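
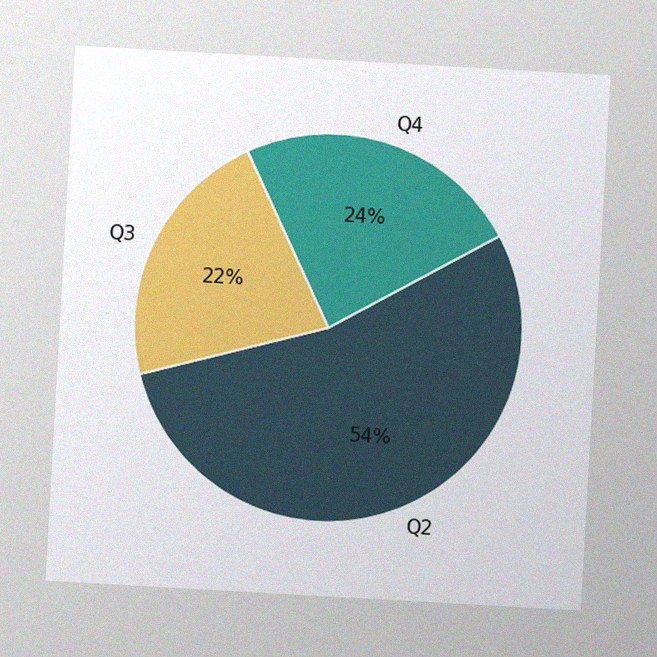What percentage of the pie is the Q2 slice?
54%

The chart is tilted about 3° clockwise, with some photo noise. The Q2 slice takes up 54% of the pie.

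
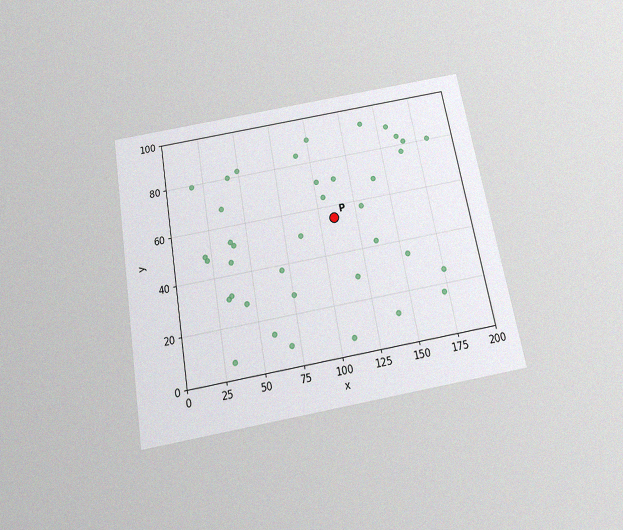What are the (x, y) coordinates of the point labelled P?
(110, 55)

The chart is tilted about 10° counter-clockwise and viewed slightly from below, with some photo noise. Following the gridlines from P to each axis, P sits at (110, 55).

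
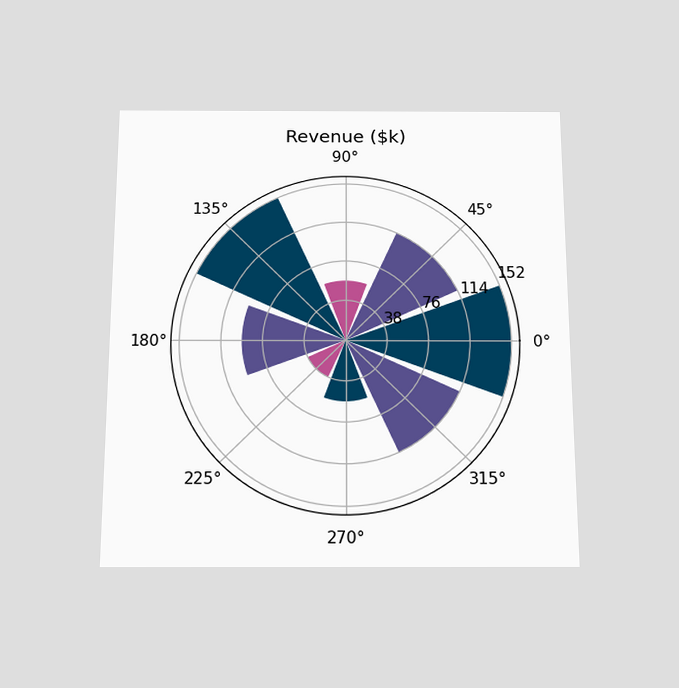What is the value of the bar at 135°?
The chart is viewed slightly from below. The bar at 135° reaches $152k on the radial axis.

$152k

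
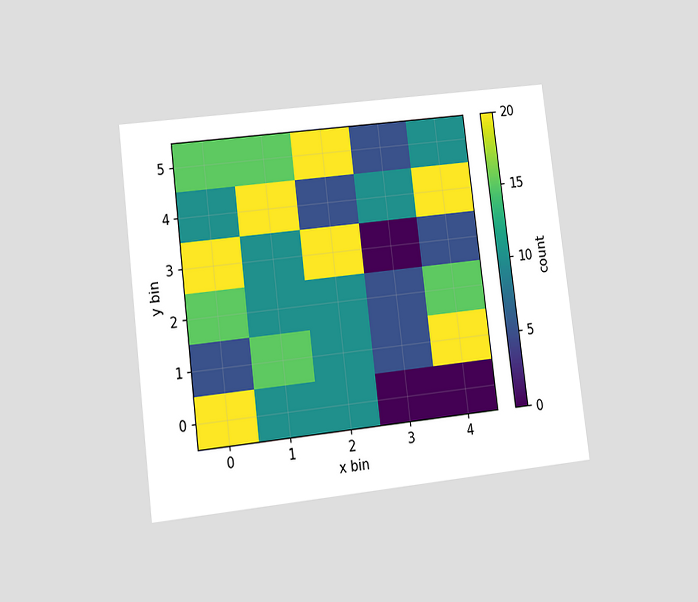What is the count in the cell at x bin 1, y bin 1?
The chart is tilted about 7° counter-clockwise and viewed at a slight angle. Matching the cell (1, 1) against the colorbar gives 15.

15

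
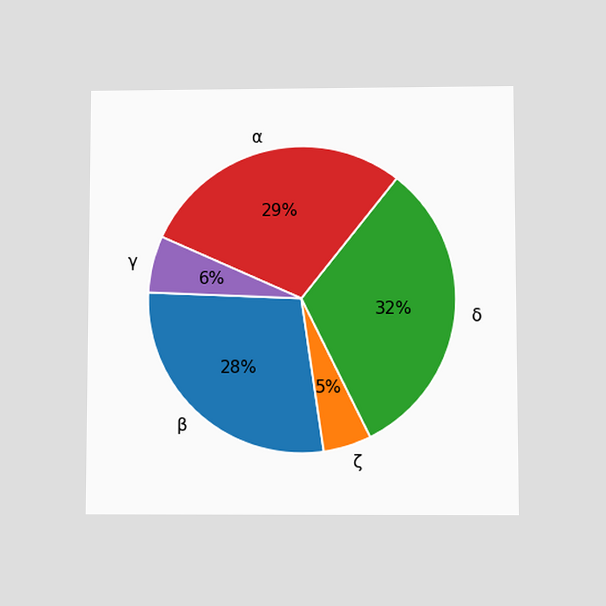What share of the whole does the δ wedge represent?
32%

The chart is viewed slightly from below. The δ slice takes up 32% of the pie.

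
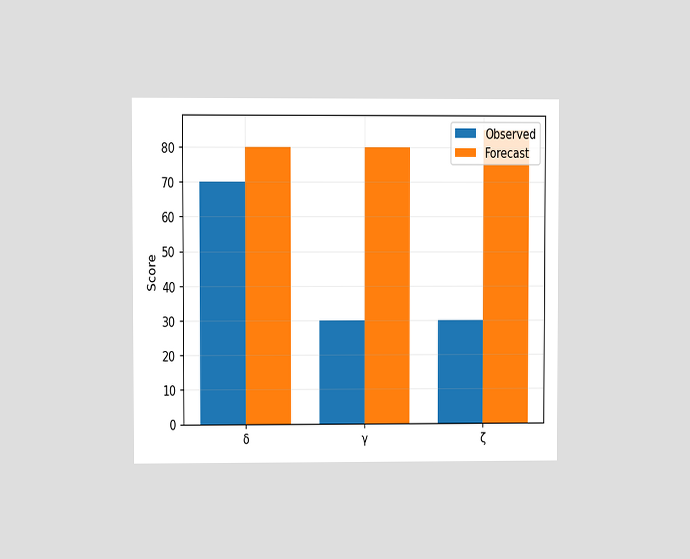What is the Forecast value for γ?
80

The chart is viewed at a slight angle. The Forecast bar at γ reaches 80 on the y-axis.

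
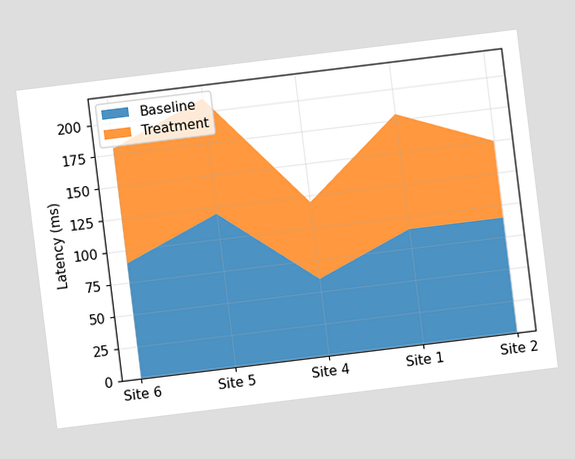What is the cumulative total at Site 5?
210ms

The chart is tilted about 7° counter-clockwise. The stacked total at Site 5 reaches 210ms.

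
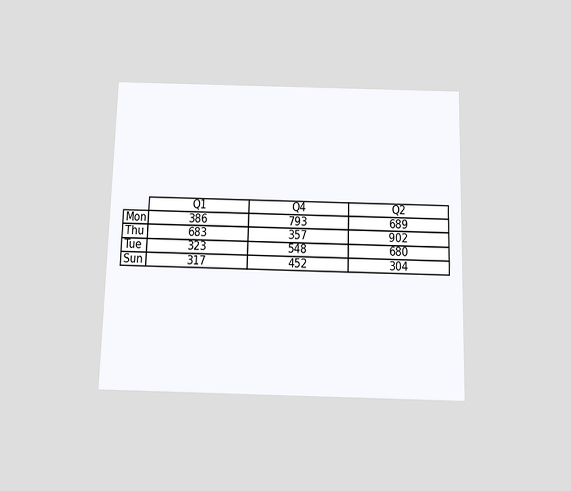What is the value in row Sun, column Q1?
317

The chart is viewed slightly from below. The (Sun, Q1) cell reads 317.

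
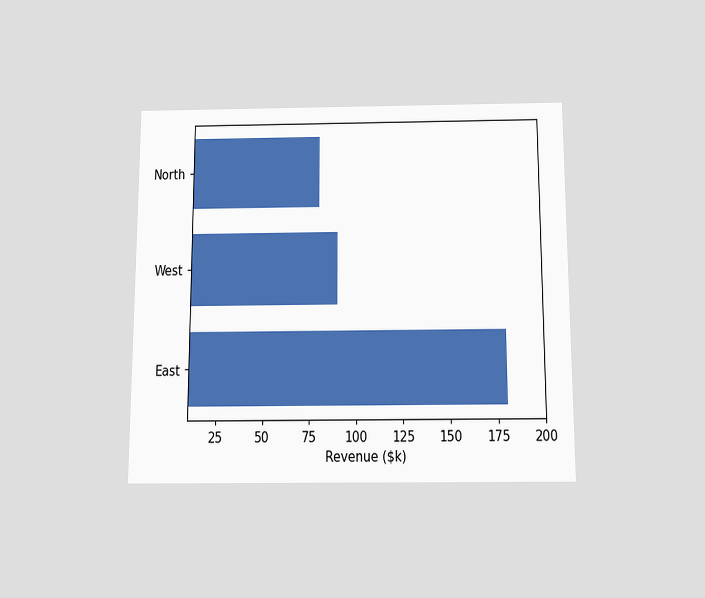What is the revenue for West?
The chart is viewed slightly from below. Reading along the chart's x-axis, the West bar reaches $90k.

$90k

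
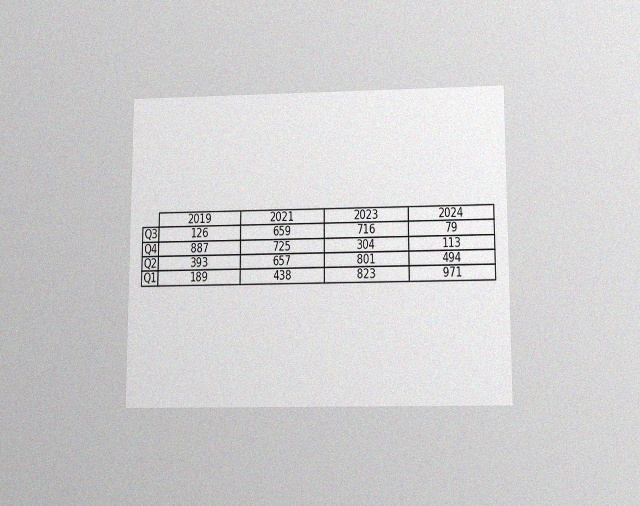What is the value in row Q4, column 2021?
The chart is viewed slightly from below, with some photo noise. The (Q4, 2021) cell reads 725.

725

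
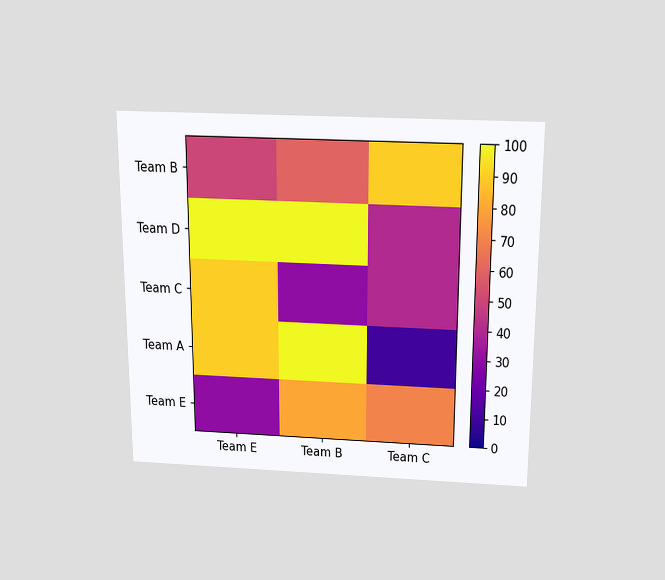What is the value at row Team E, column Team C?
The chart is viewed slightly from above. Matching cell (Team E, Team C) against the colorbar gives 70.

70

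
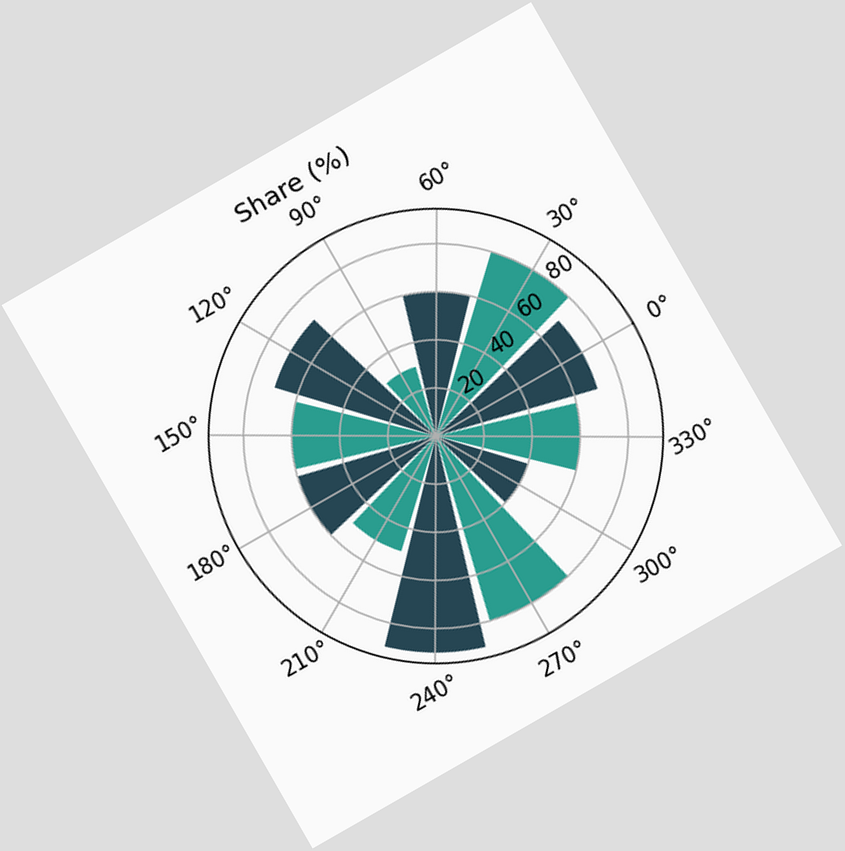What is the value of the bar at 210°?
50%

The chart is tilted about 30° counter-clockwise. The bar at 210° reaches 50% on the radial axis.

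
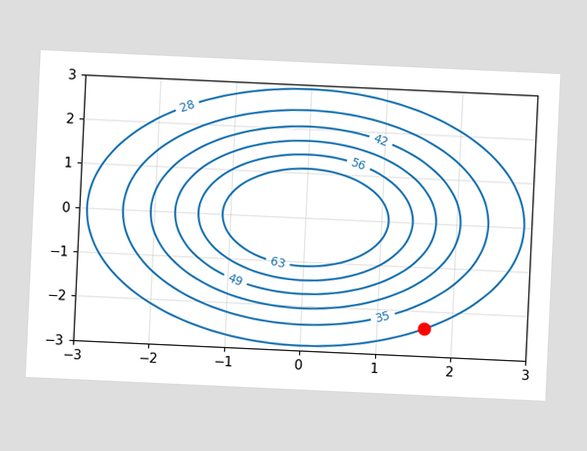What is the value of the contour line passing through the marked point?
The chart is tilted about 3° clockwise. The marked point sits on the contour labelled 28.

28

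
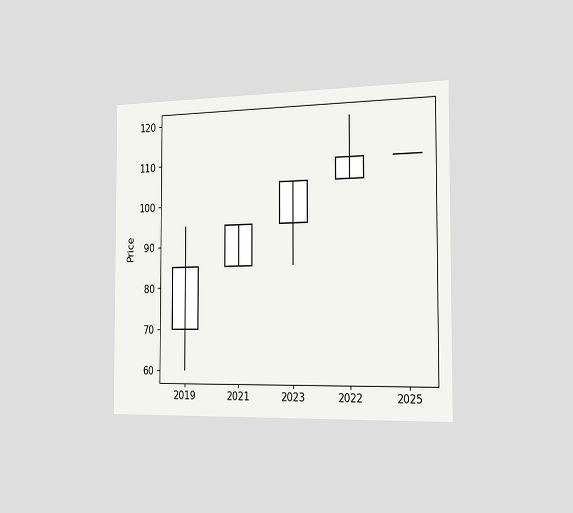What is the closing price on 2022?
110

The chart is viewed slightly from the right. The 2022 candle closes at 110.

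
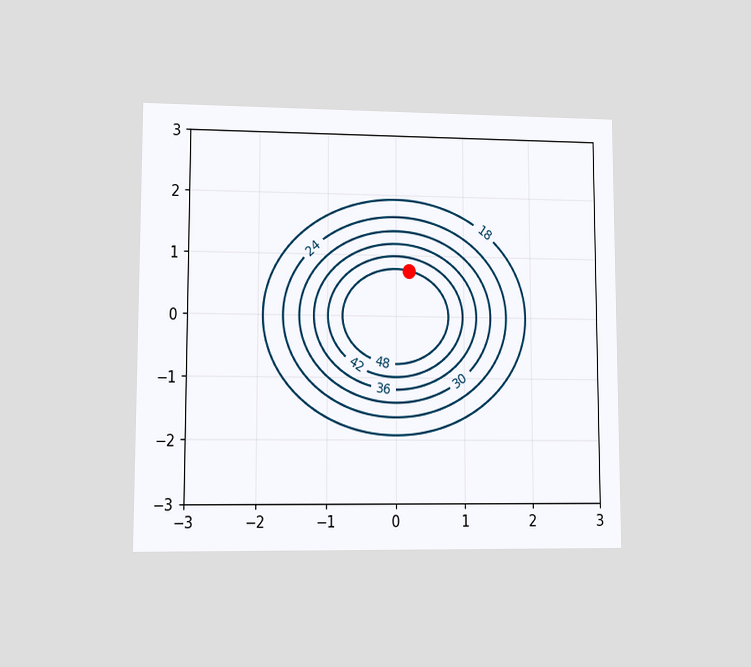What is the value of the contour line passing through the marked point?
48

The chart is viewed at a slight angle. The marked point sits on the contour labelled 48.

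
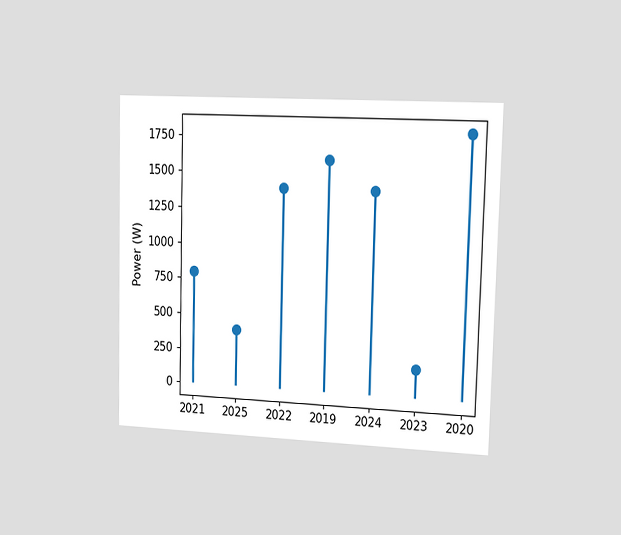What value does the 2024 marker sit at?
1400W

The chart is viewed slightly from the right. The 2024 marker sits at 1400W.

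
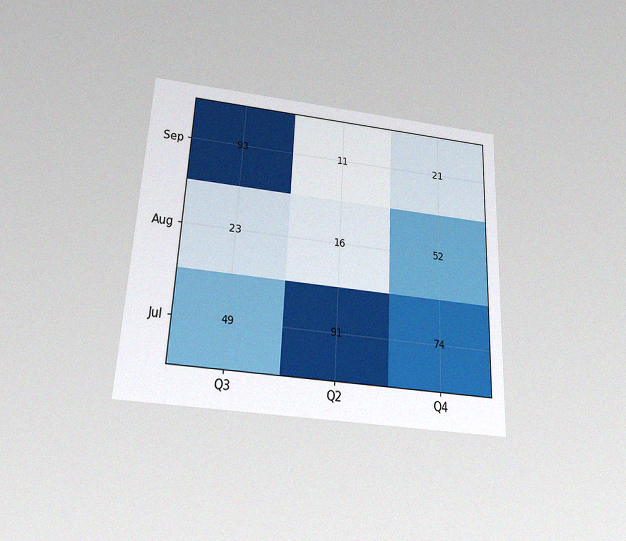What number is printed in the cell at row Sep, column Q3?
The chart is tilted about 3° clockwise and viewed slightly from below, with some photo noise. The (Sep, Q3) cell reads 93.

93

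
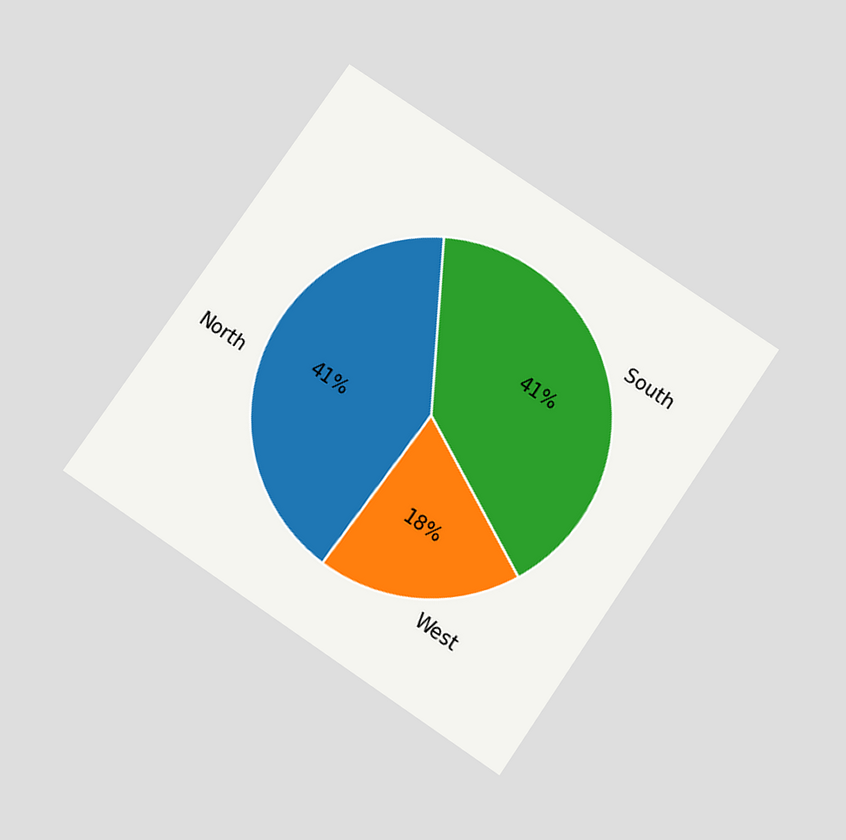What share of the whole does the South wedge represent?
41%

The chart is tilted about 34° clockwise and viewed slightly from below. The South slice takes up 41% of the pie.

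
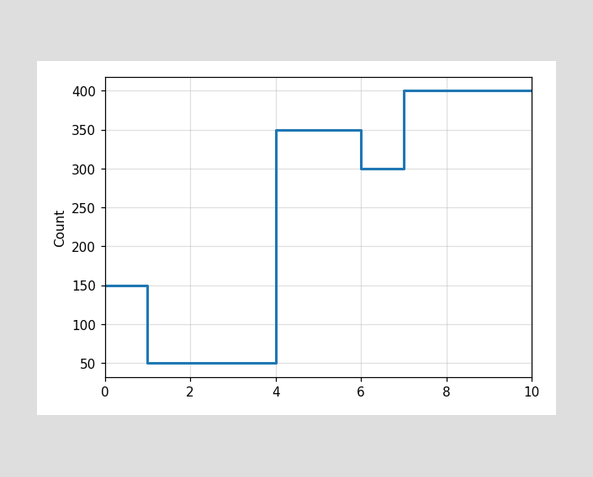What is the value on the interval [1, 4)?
On [1, 4) the step sits at 50.

50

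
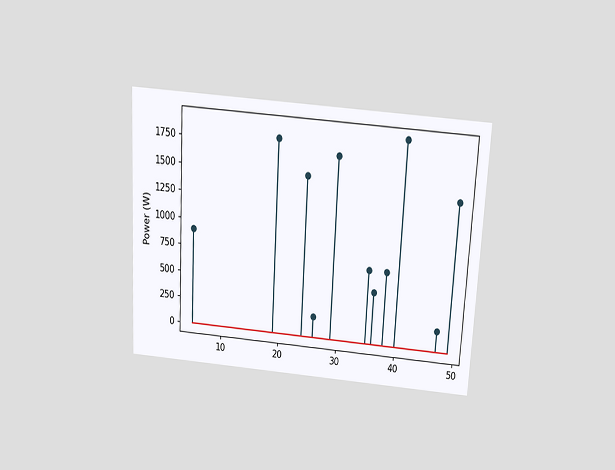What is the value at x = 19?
1800W

The chart is tilted about 3° clockwise and viewed slightly from above. The stem at x=19 reaches 1800W.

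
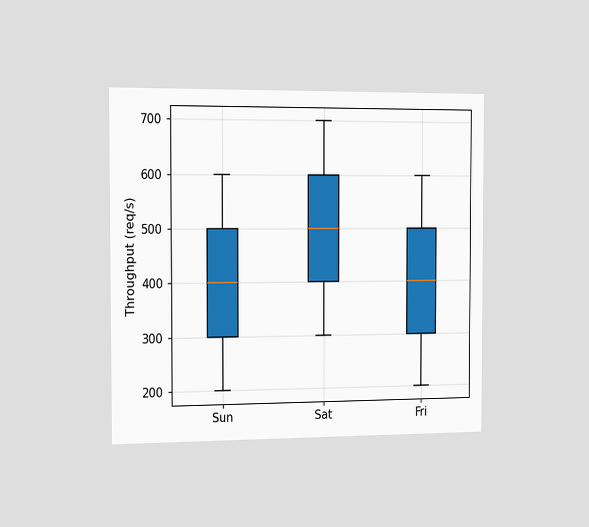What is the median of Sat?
The chart is viewed slightly from the left. The median line in the Sat box sits at 500req/s.

500req/s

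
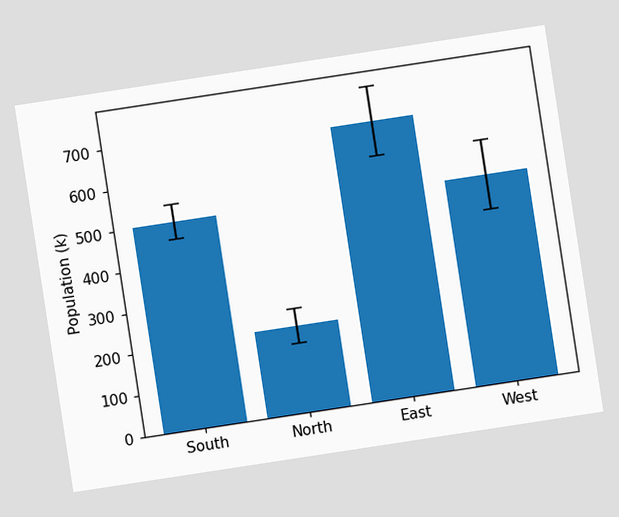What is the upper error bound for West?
588k

The chart is tilted about 9° counter-clockwise. The West bar's upper whisker reaches 588k.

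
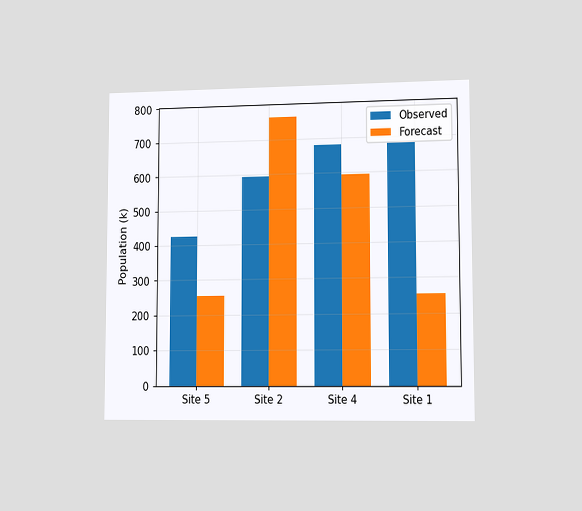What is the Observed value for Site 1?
The chart is viewed slightly from the right. The Observed bar at Site 1 reaches 680k on the y-axis.

680k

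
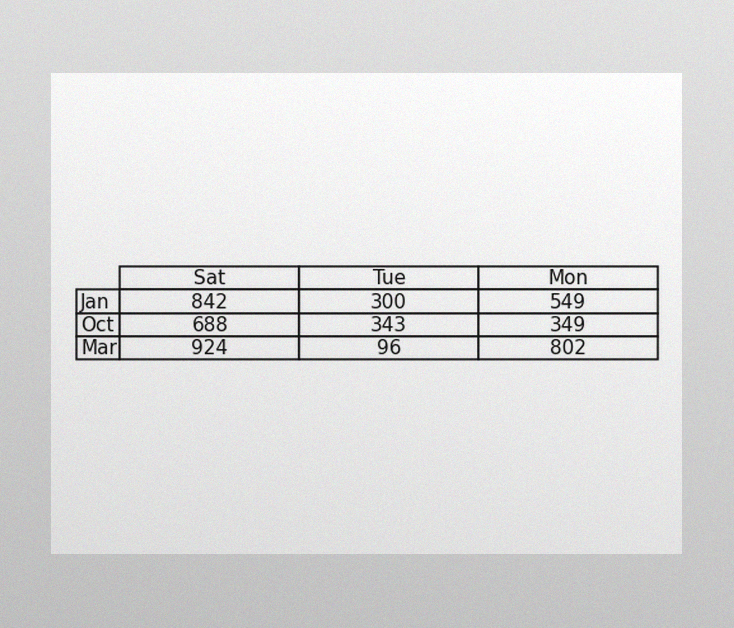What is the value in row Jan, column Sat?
842

The image has some photo noise and uneven lighting. The (Jan, Sat) cell reads 842.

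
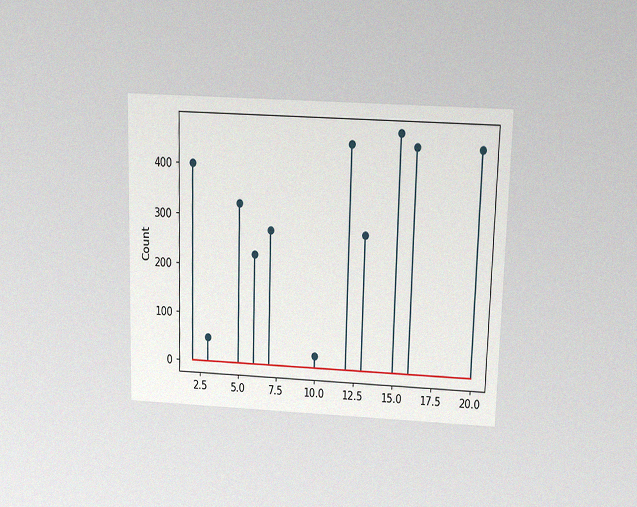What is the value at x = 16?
The chart is viewed slightly from above, with some photo noise. The stem at x=16 reaches 450.

450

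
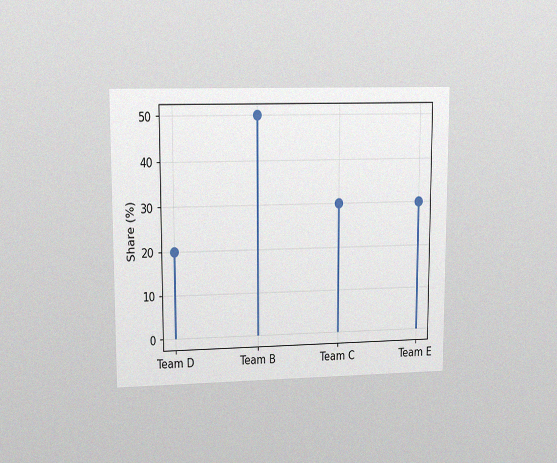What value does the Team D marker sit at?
The chart is viewed at a slight angle, with some photo noise. The Team D marker sits at 20%.

20%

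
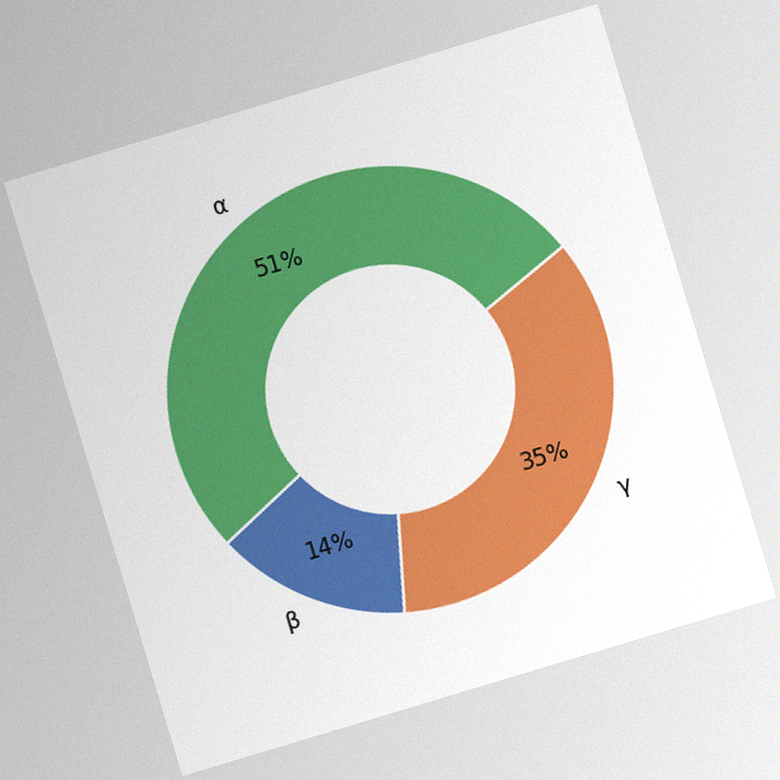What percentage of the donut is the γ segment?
The chart is tilted about 17° counter-clockwise, with some photo noise. The γ segment takes up 35% of the ring.

35%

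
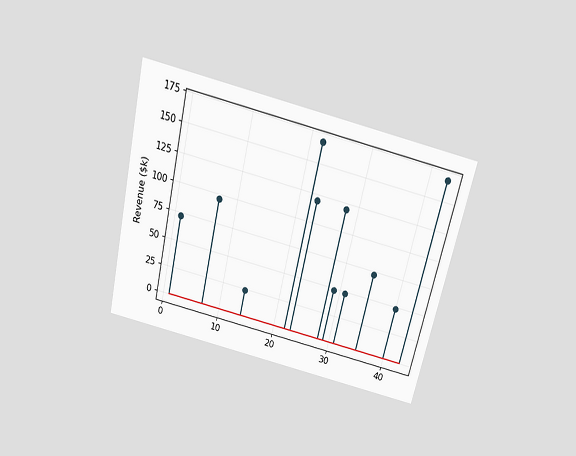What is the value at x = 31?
The chart is tilted about 13° clockwise and viewed slightly from above. The stem at x=31 reaches $48k.

$48k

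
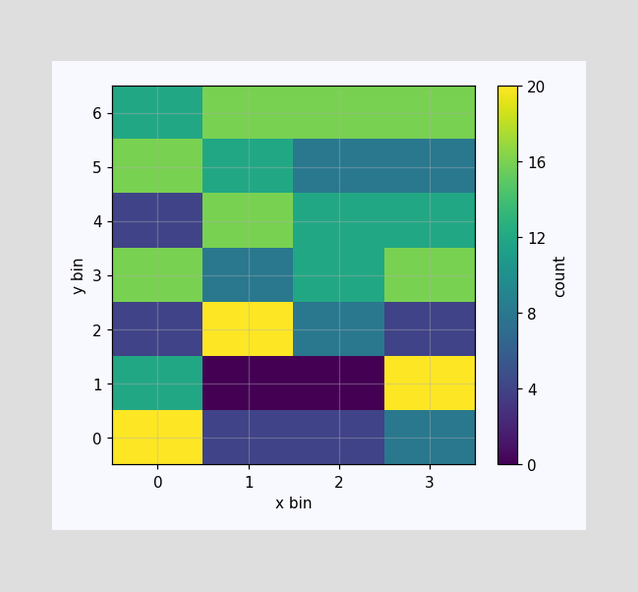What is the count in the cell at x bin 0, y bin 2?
Matching the cell (0, 2) against the colorbar gives 4.

4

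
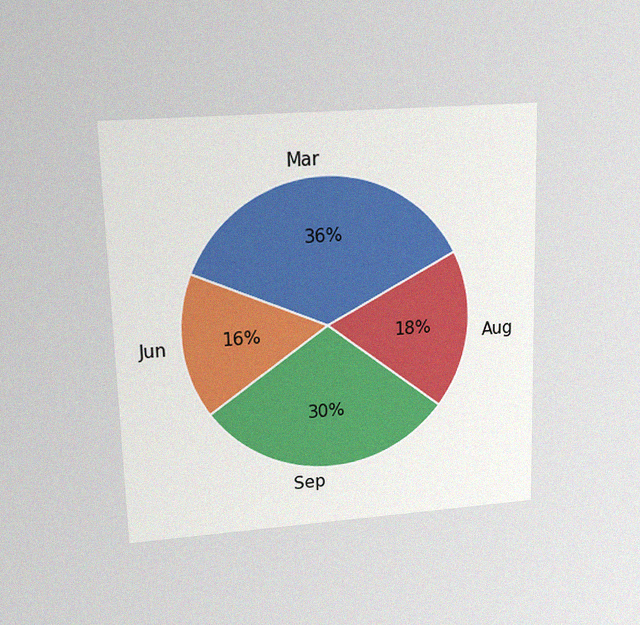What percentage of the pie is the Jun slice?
16%

The chart is viewed slightly from above, with some photo noise. The Jun slice takes up 16% of the pie.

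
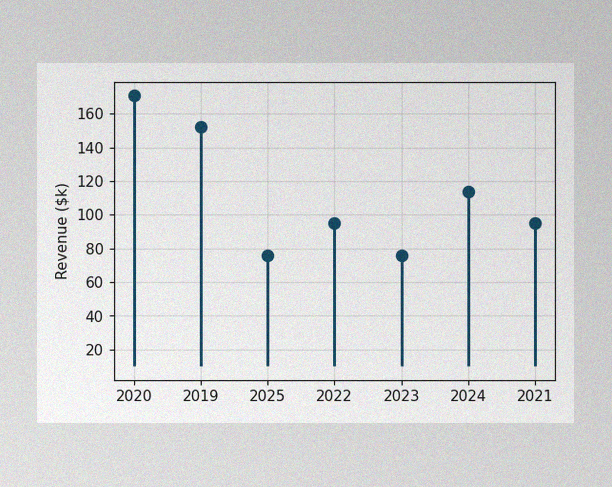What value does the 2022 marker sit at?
$95k

The image has some photo noise and uneven lighting. The 2022 marker sits at $95k.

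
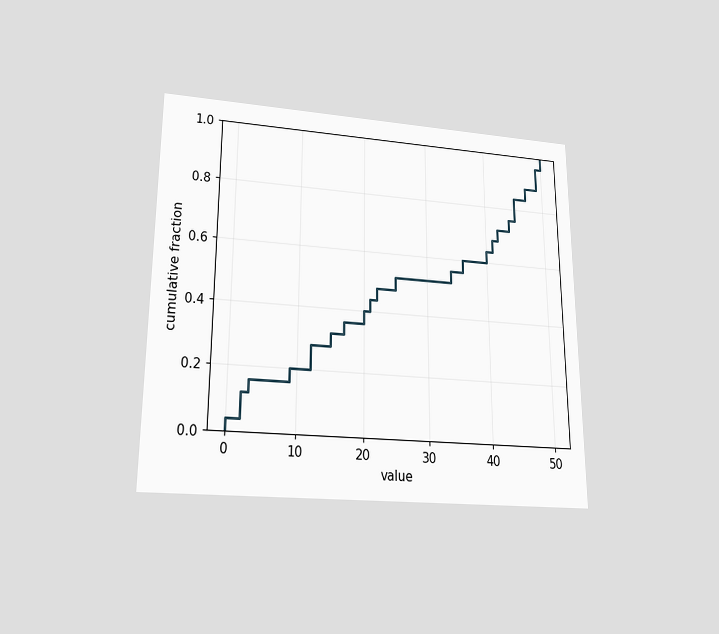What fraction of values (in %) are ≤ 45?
The chart is viewed slightly from below. At x=45 the ECDF step is at 84%.

84%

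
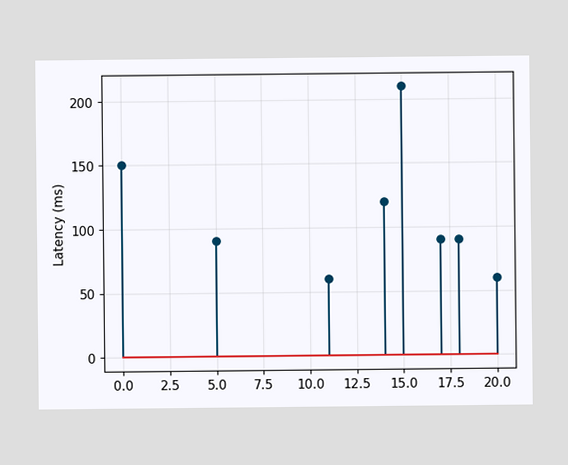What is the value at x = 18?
90ms

The stem at x=18 reaches 90ms.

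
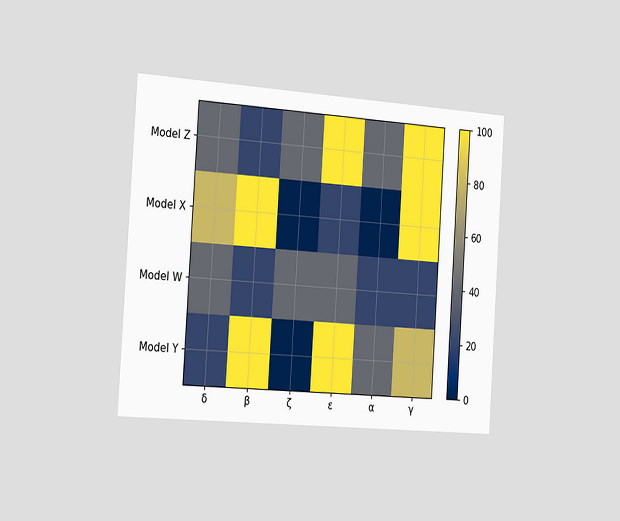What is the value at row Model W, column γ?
20

The chart is tilted about 4° clockwise and viewed slightly from the left. Matching cell (Model W, γ) against the colorbar gives 20.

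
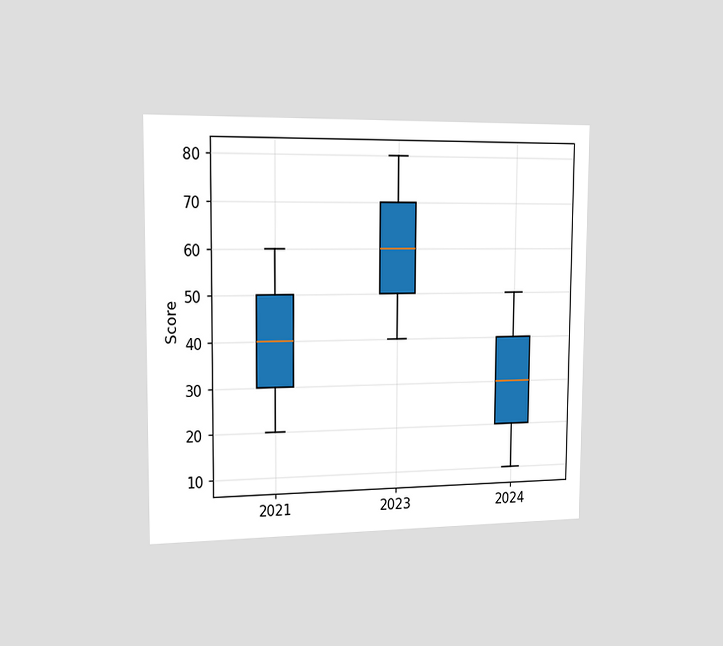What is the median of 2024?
30

The chart is viewed slightly from the left. The median line in the 2024 box sits at 30.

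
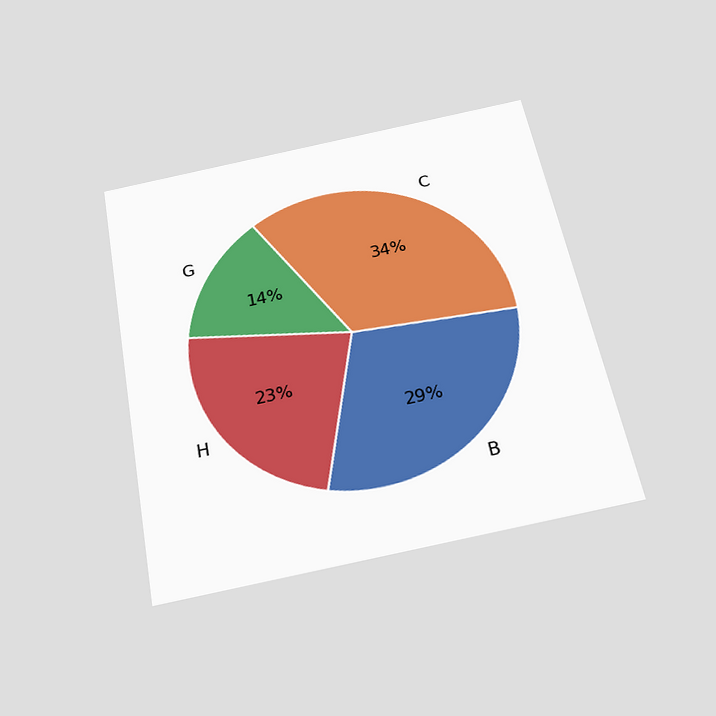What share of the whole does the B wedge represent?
The chart is tilted about 11° counter-clockwise and viewed slightly from below. The B slice takes up 29% of the pie.

29%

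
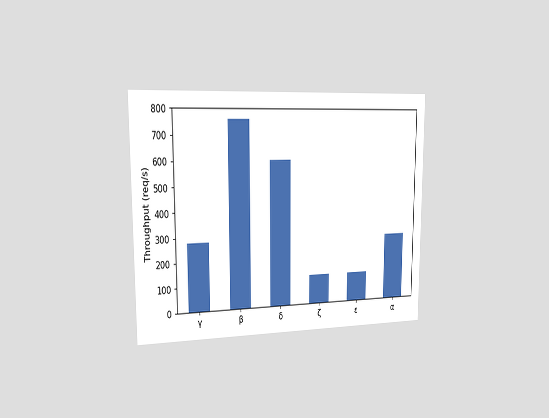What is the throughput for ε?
The chart is viewed slightly from the left. Reading along the chart's y-axis, the ε bar reaches 120req/s.

120req/s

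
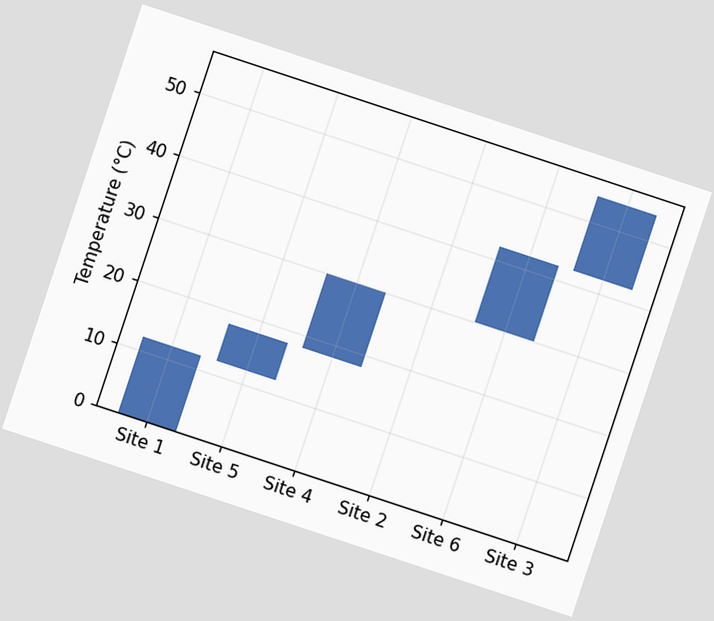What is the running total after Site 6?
42°C

The chart is tilted about 18° clockwise. After Site 6 the running total reaches 42°C.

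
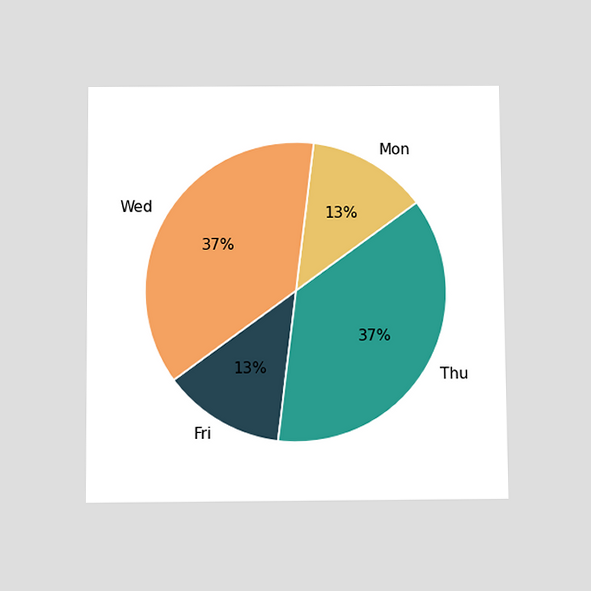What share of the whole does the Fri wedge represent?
The chart is viewed slightly from below. The Fri slice takes up 13% of the pie.

13%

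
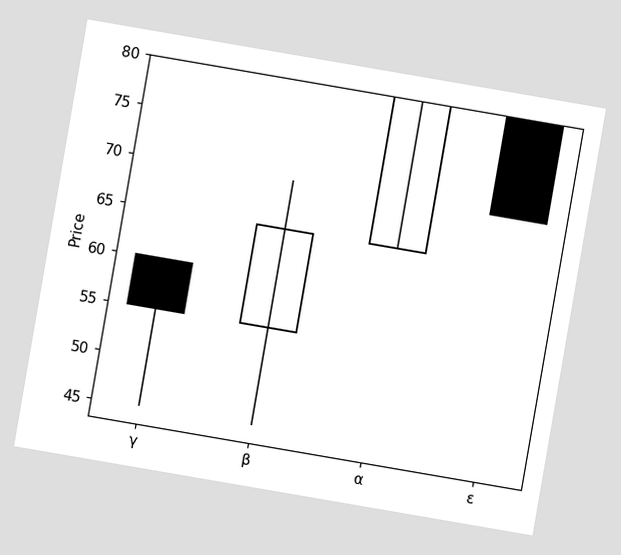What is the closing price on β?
65

The chart is tilted about 10° clockwise. The β candle closes at 65.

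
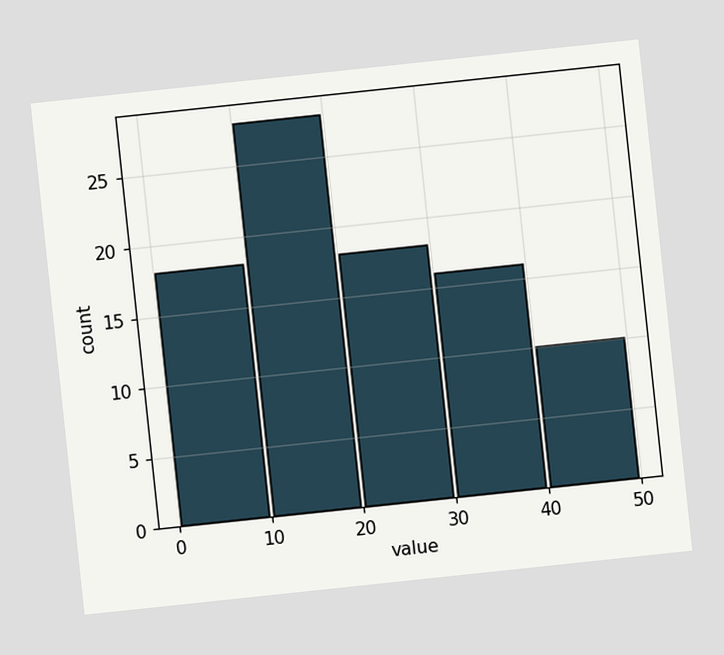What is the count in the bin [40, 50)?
The chart is tilted about 6° counter-clockwise. The [40, 50) bin has height 10.

10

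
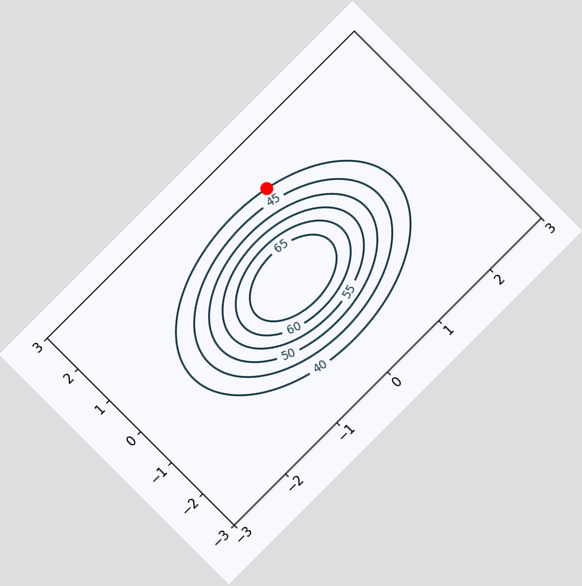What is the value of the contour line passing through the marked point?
The chart is tilted about 45° counter-clockwise. The marked point sits on the contour labelled 40.

40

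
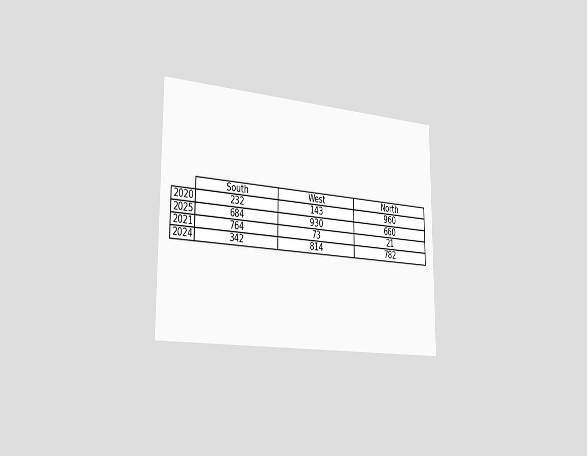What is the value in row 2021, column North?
21

The chart is viewed slightly from the left. The (2021, North) cell reads 21.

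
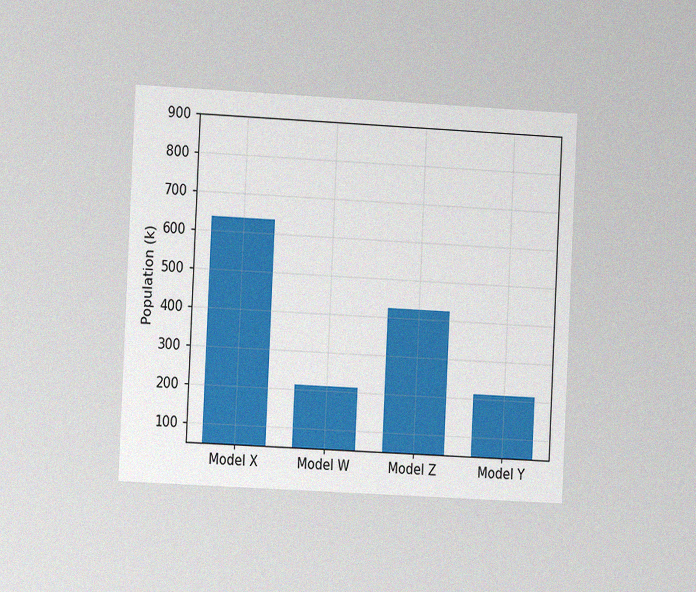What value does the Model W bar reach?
212k

The chart is tilted about 3° clockwise and viewed at a slight angle, with some photo noise. Reading along the chart's y-axis, the Model W bar reaches 212k.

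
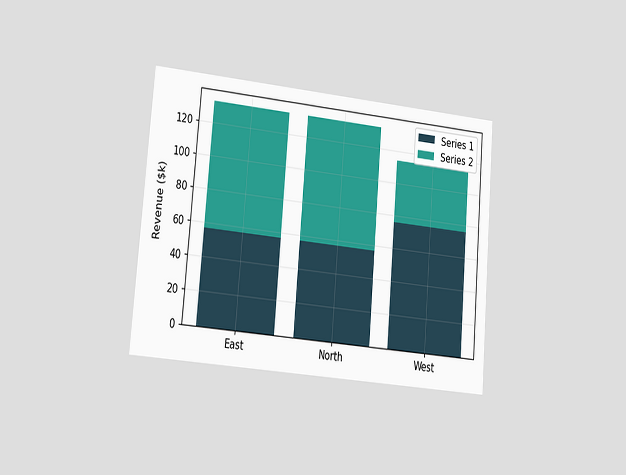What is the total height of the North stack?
The chart is tilted about 5° clockwise and viewed slightly from the left. The North stack's top reaches $133k on the y-axis.

$133k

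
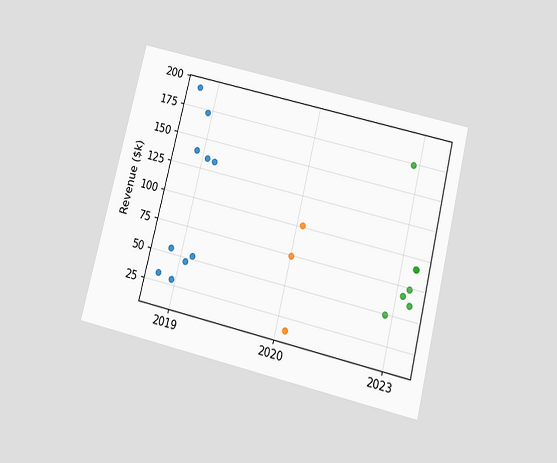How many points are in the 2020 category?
The chart is tilted about 14° clockwise and viewed slightly from below. Counting the markers in the 2020 column gives 3.

3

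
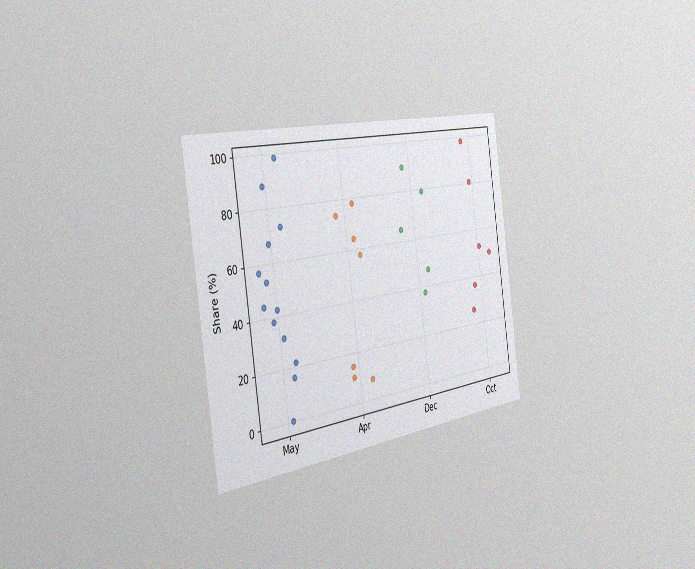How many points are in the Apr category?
The chart is tilted about 8° counter-clockwise and viewed slightly from the left, with some photo noise. Counting the markers in the Apr column gives 7.

7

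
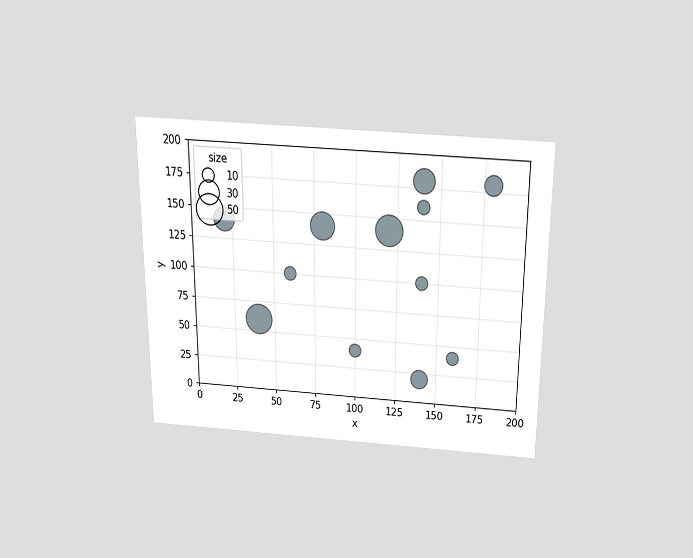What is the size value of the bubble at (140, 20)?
The chart is viewed slightly from above. Matching the bubble at (140, 20) against the size legend gives 20.

20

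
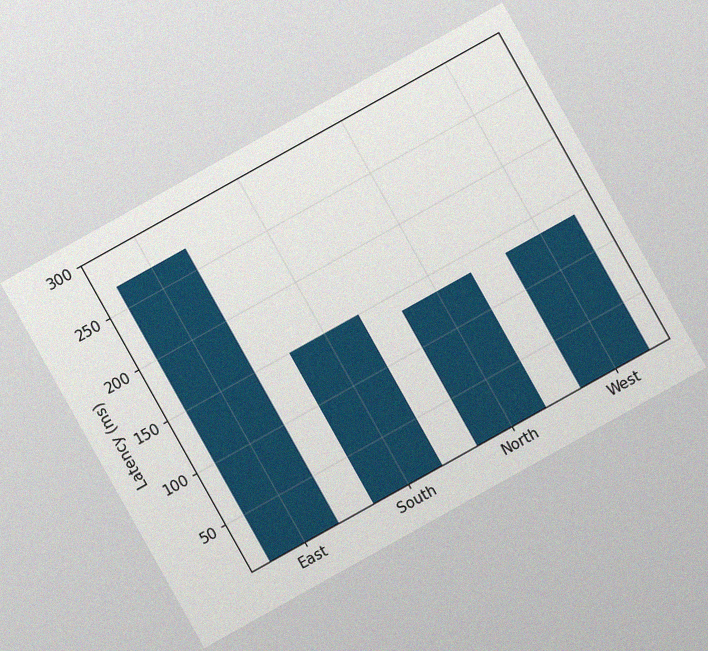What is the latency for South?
The chart is tilted about 29° counter-clockwise, with some photo noise. Reading along the chart's y-axis, the South bar reaches 150ms.

150ms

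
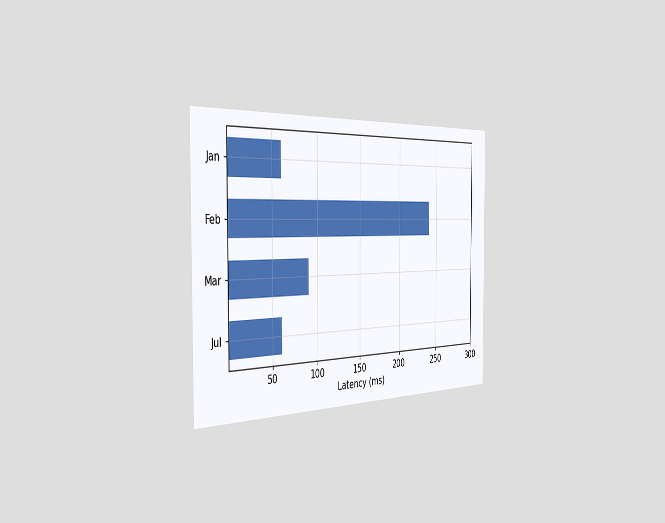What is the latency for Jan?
The chart is viewed slightly from the left. Reading along the chart's x-axis, the Jan bar reaches 60ms.

60ms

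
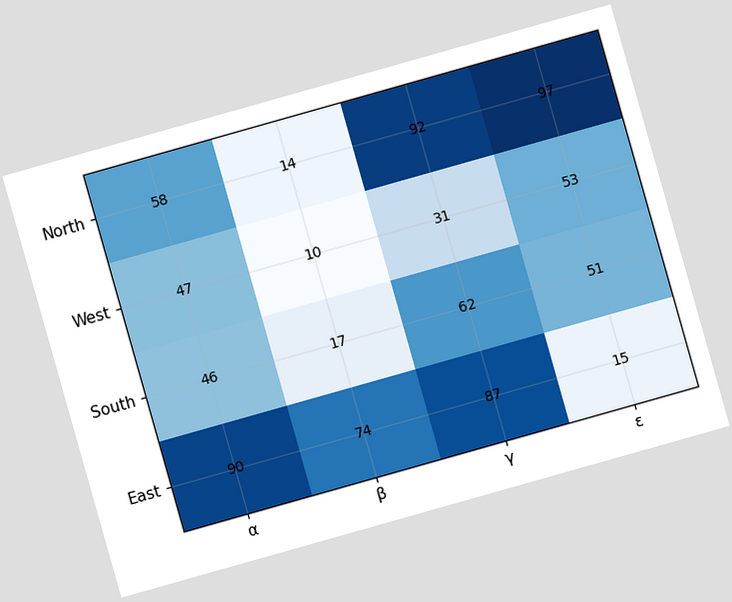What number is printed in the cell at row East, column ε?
The chart is tilted about 16° counter-clockwise. The (East, ε) cell reads 15.

15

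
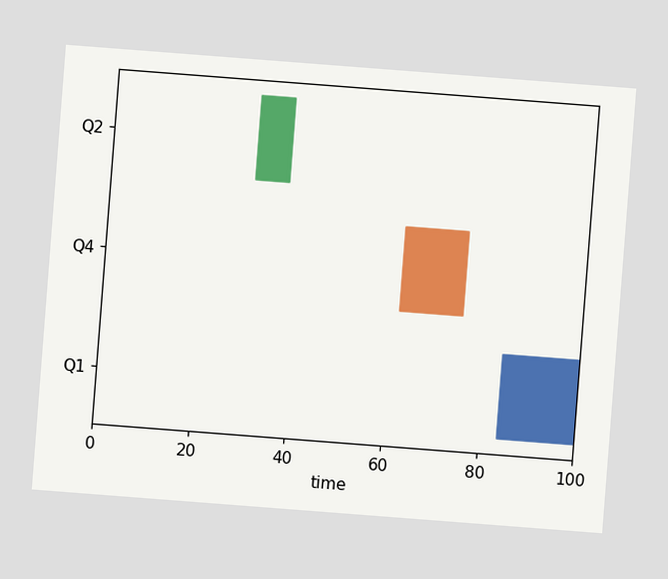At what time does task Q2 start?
30

The chart is tilted about 4° clockwise. The Q2 bar begins at t=30.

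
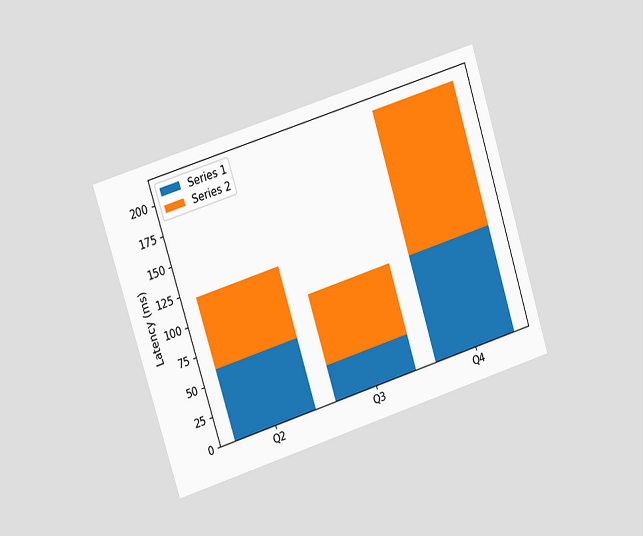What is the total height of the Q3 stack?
90ms

The chart is tilted about 17° counter-clockwise and viewed at a slight angle. The Q3 stack's top reaches 90ms on the y-axis.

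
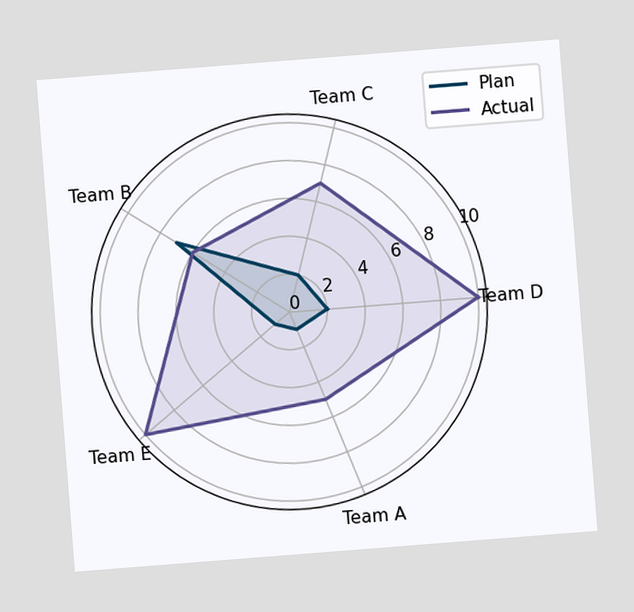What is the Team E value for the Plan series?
The chart is tilted about 4° counter-clockwise. On the Team E axis, Plan reaches 1.

1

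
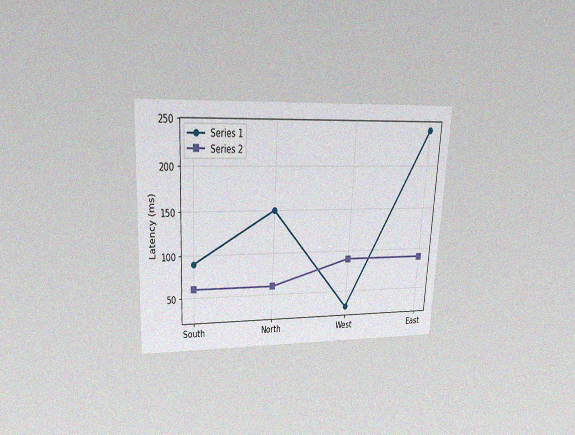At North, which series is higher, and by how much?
Series 1, by 90ms

The chart is tilted about 3° clockwise and viewed slightly from above, with some photo noise. At North, Series 1 sits above the other line by 90ms.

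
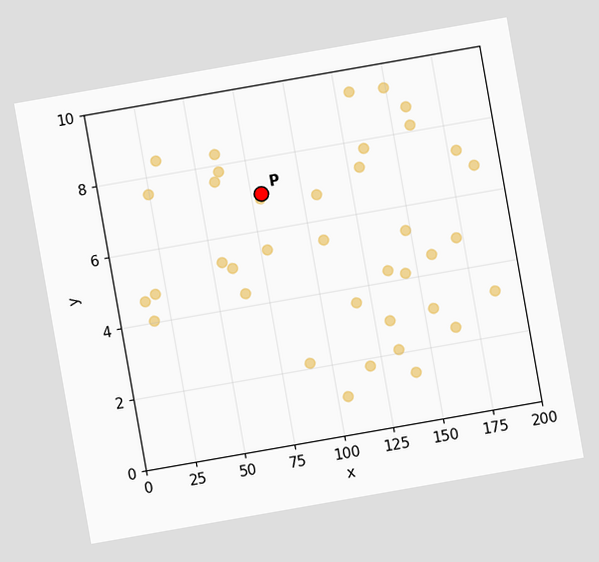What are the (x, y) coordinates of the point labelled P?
(80, 7)

The chart is tilted about 10° counter-clockwise. Following the gridlines from P to each axis, P sits at (80, 7).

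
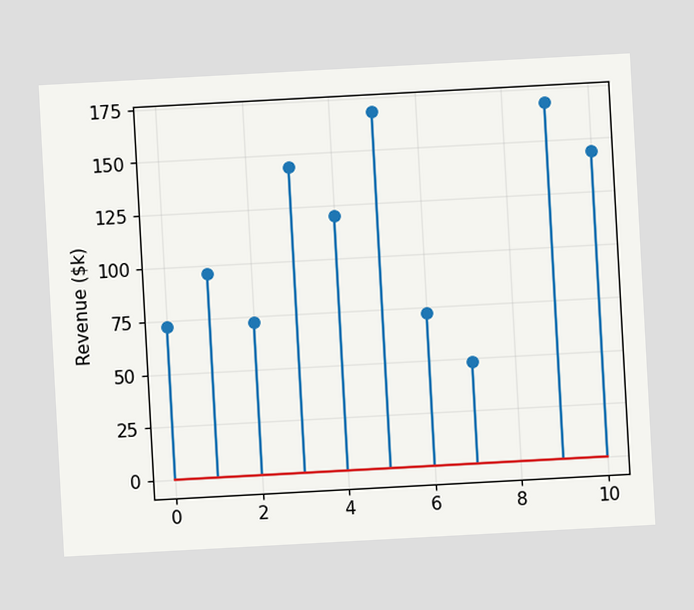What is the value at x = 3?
$144k

The chart is tilted about 3° counter-clockwise. The stem at x=3 reaches $144k.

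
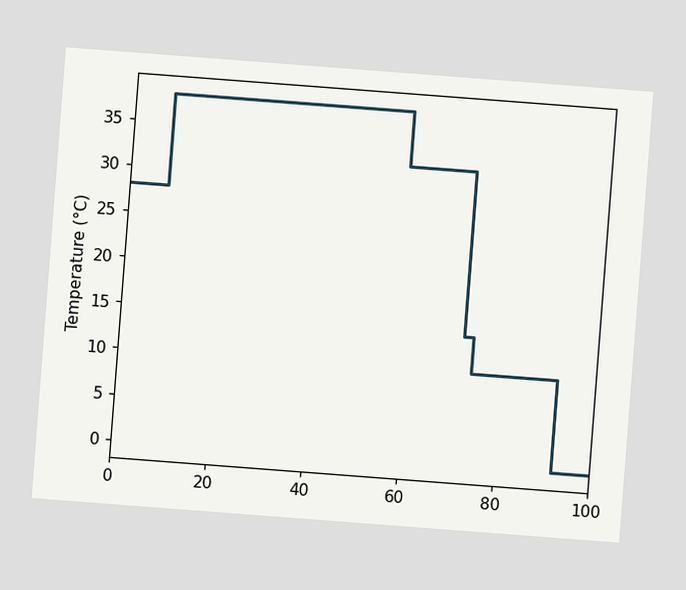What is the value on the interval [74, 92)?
The chart is tilted about 4° clockwise. On [74, 92) the step sits at 10°C.

10°C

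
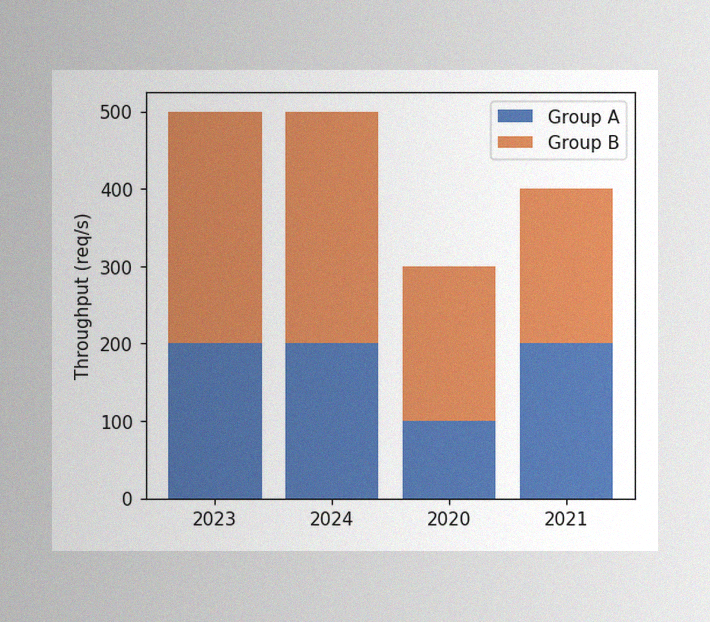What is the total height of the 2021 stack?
The image has some photo noise and uneven lighting. The 2021 stack's top reaches 400req/s on the y-axis.

400req/s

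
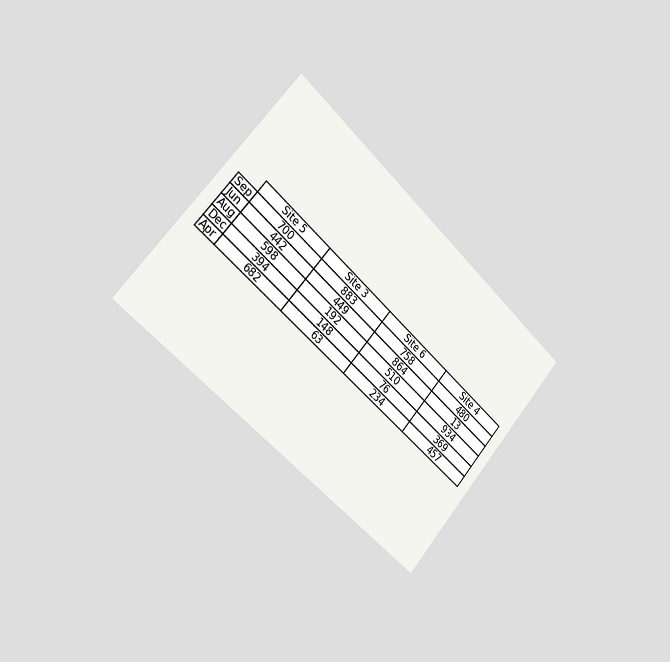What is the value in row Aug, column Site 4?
The chart is tilted about 42° clockwise and viewed slightly from the left. The (Aug, Site 4) cell reads 934.

934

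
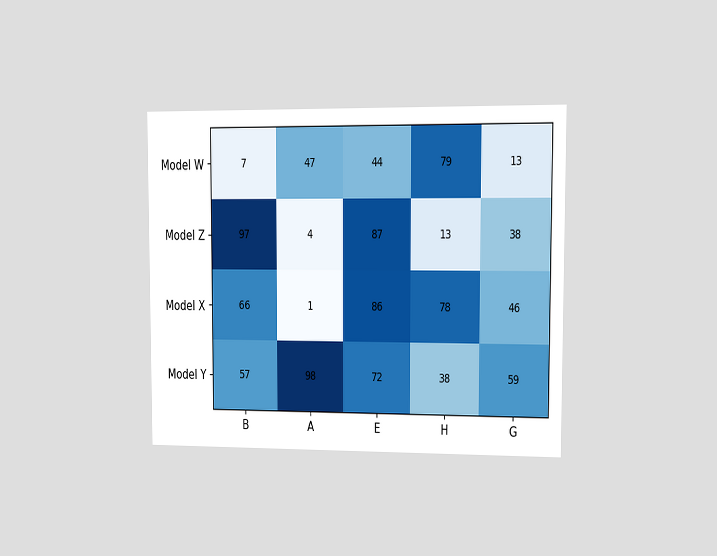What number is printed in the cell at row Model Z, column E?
87

The chart is viewed at a slight angle. The (Model Z, E) cell reads 87.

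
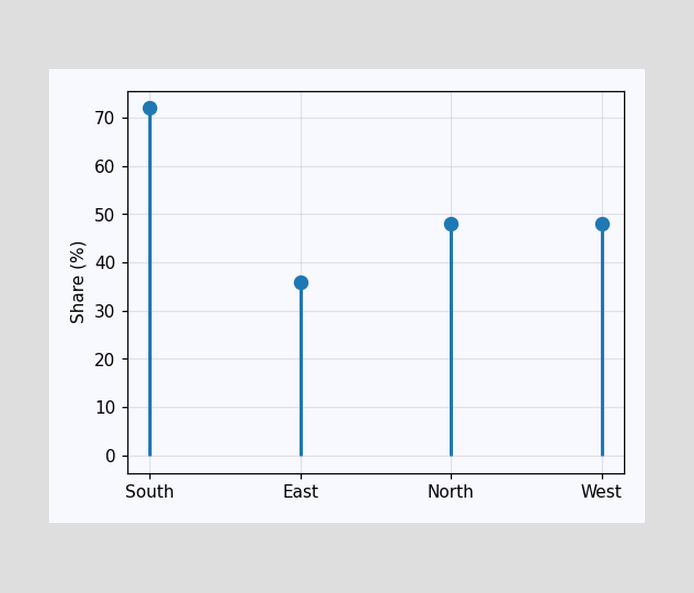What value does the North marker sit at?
The North marker sits at 48%.

48%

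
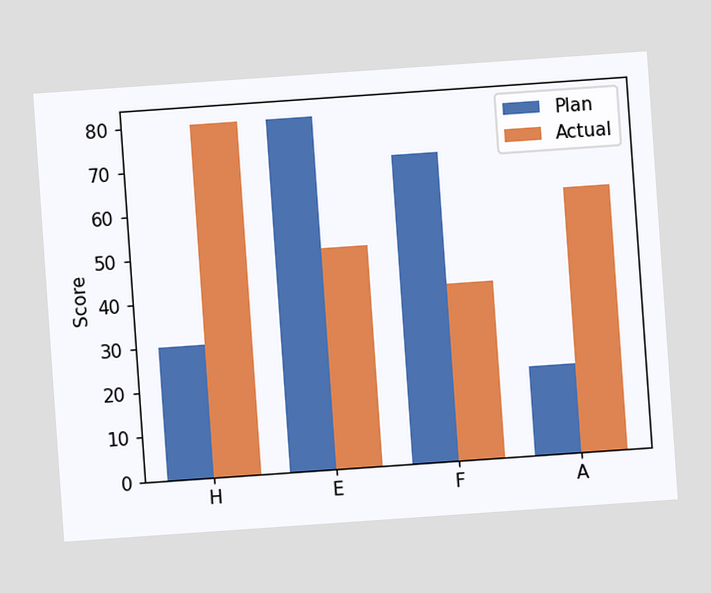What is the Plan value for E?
80

The chart is tilted about 4° counter-clockwise. The Plan bar at E reaches 80 on the y-axis.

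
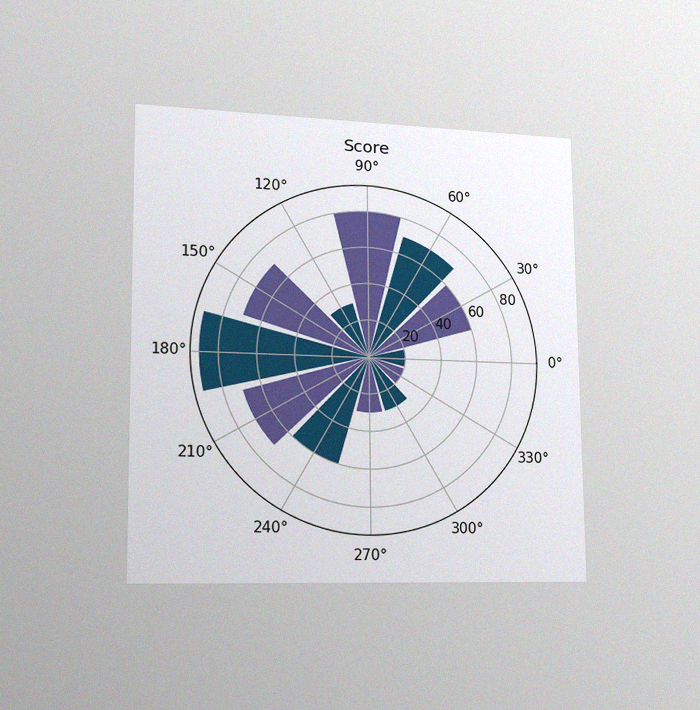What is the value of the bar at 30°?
The chart is viewed slightly from the left, with some photo noise. The bar at 30° reaches 60 on the radial axis.

60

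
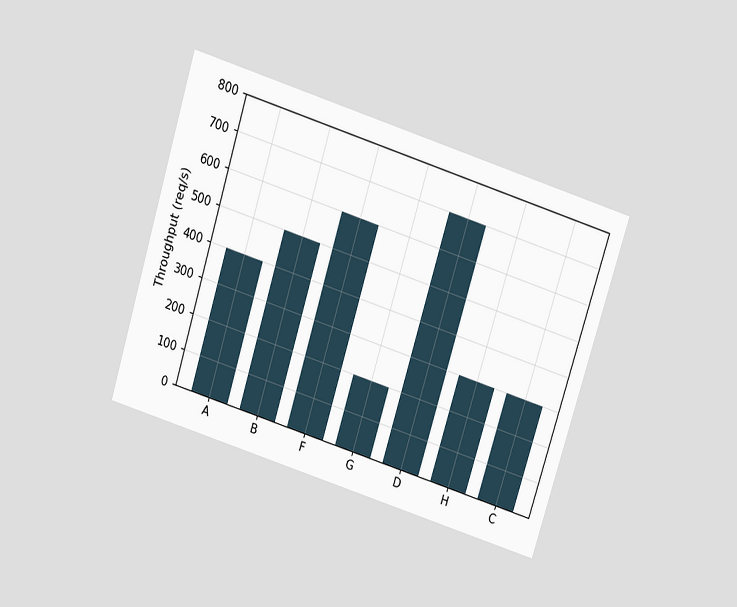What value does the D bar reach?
The chart is tilted about 17° clockwise and viewed slightly from above. Reading along the chart's y-axis, the D bar reaches 700req/s.

700req/s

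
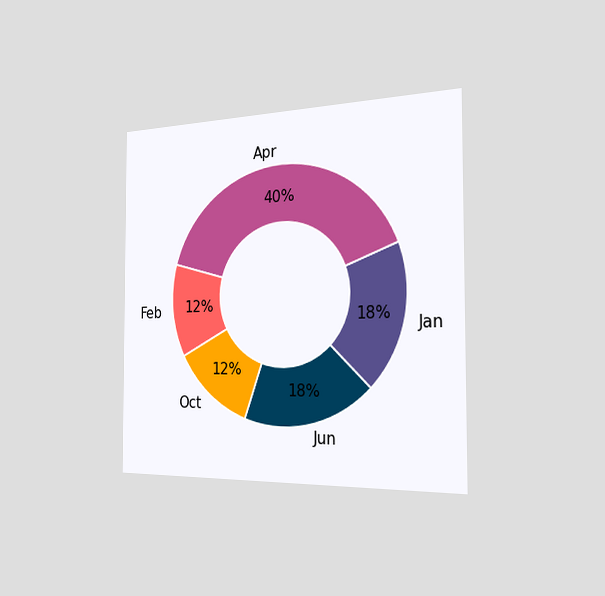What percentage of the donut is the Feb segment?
The chart is viewed slightly from the right. The Feb segment takes up 12% of the ring.

12%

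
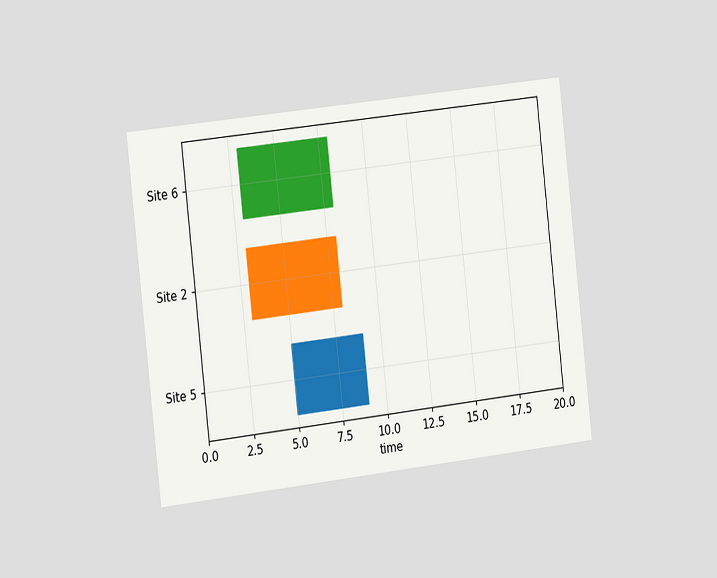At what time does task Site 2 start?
3

The chart is tilted about 7° counter-clockwise and viewed slightly from the left. The Site 2 bar begins at t=3.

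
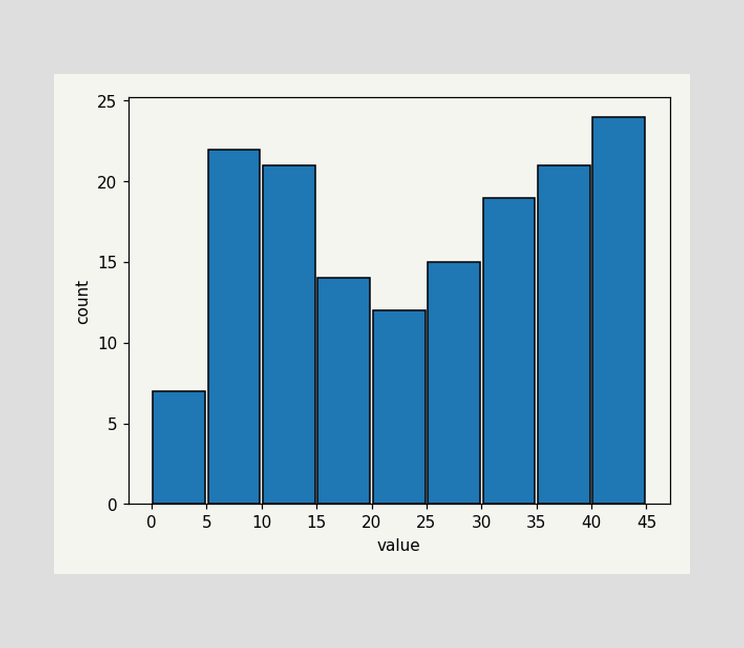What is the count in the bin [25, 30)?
15

The [25, 30) bin has height 15.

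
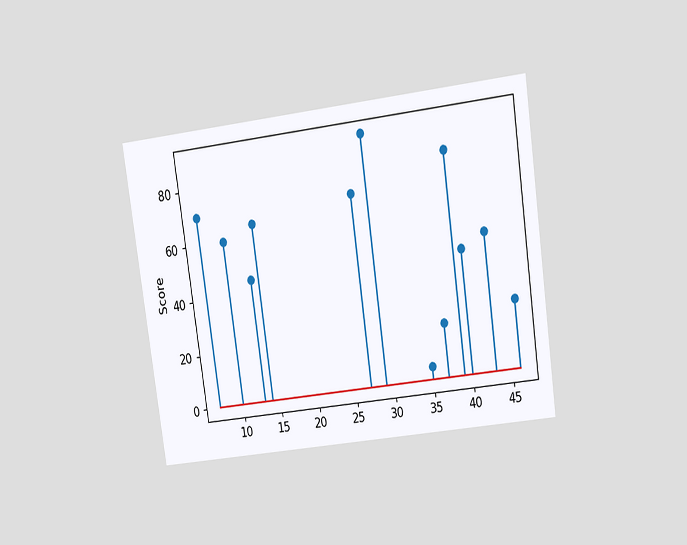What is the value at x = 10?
60

The chart is tilted about 8° counter-clockwise and viewed at a slight angle. The stem at x=10 reaches 60.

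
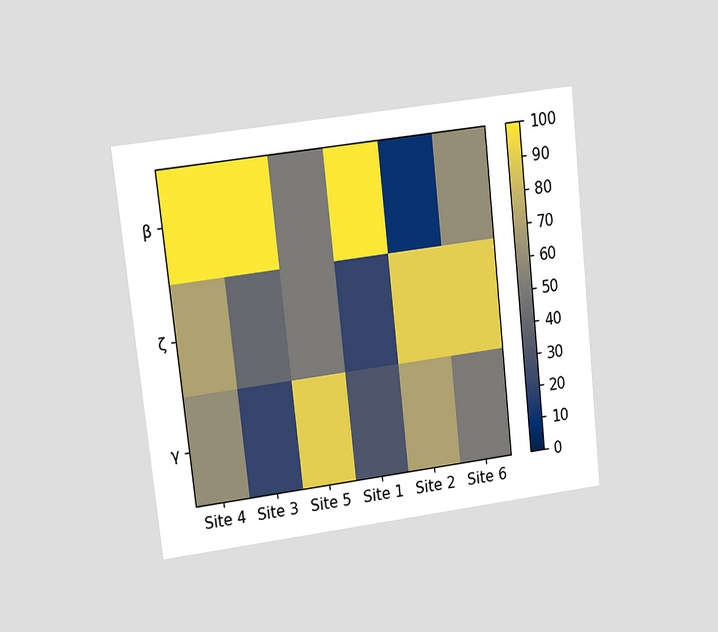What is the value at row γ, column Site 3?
20

The chart is tilted about 6° counter-clockwise and viewed at a slight angle. Matching cell (γ, Site 3) against the colorbar gives 20.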